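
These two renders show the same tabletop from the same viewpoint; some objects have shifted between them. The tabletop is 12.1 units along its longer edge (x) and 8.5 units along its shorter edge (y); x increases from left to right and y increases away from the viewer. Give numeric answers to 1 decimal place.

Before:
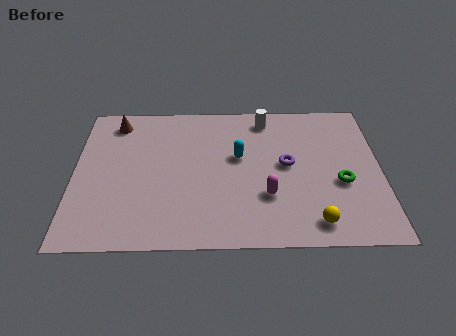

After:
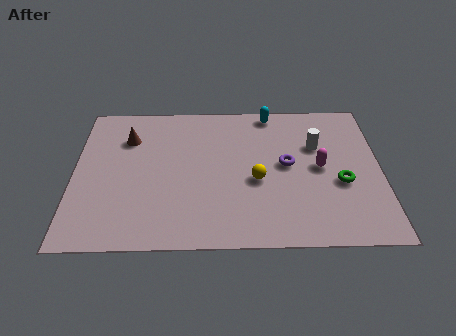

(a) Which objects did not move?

the purple torus and the green torus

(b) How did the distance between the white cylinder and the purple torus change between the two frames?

-1.3

They were about 2.9 units apart before and 1.6 after — 1.3 units closer together.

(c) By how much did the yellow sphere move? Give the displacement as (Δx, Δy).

(-2.2, 2.4)

The yellow sphere was at about (9.4, 1.2) and moved to about (7.2, 3.6).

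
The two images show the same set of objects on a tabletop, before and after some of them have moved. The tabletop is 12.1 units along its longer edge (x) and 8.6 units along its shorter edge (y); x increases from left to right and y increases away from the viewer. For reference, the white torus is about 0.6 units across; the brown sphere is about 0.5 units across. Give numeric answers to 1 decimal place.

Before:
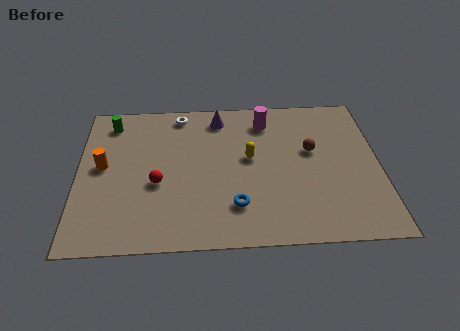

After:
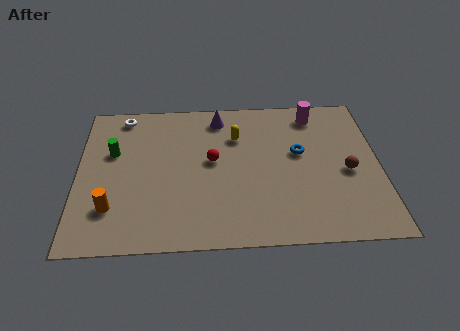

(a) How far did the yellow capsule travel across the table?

1.4

From (6.9, 4.8) to (6.4, 6.1), the yellow capsule covered √(0.5² + 1.3²) ≈ 1.4 units.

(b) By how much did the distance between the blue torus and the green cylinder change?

+0.4

Before: roughly 7.1 units apart; after: 7.5. That's 0.4 units further apart.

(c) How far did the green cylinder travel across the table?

1.8

The green cylinder was near (1.3, 7.2) before and (1.4, 5.4) after, so it travelled √(0.1² + 1.8²) ≈ 1.8 units.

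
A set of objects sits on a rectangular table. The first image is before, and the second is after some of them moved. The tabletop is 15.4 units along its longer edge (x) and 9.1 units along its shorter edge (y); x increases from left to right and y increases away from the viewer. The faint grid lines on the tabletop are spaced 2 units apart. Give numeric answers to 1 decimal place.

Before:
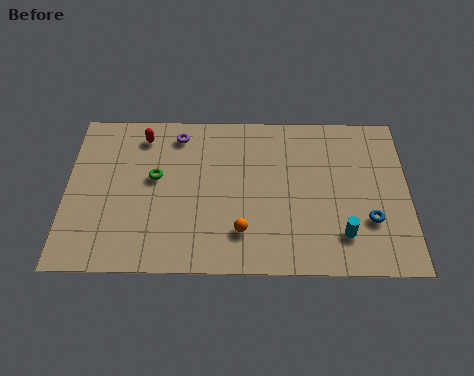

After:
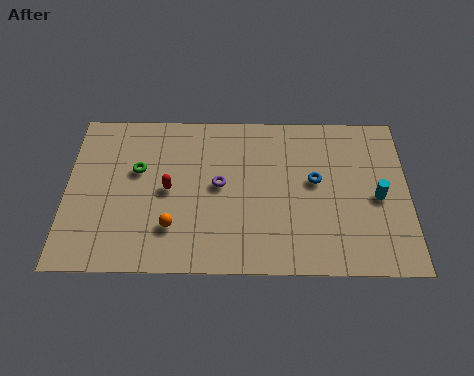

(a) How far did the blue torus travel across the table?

3.3

The blue torus was near (13.6, 2.9) before and (11.2, 5.1) after, so it travelled √(2.4² + 2.2²) ≈ 3.3 units.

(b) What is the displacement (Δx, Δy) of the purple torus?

(1.9, -2.9)

From the two frames, the purple torus sits at roughly (5.0, 7.7) before and (6.9, 4.8) after.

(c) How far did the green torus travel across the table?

0.9

The green torus was near (4.0, 5.2) before and (3.2, 5.6) after, so it travelled √(0.8² + 0.4²) ≈ 0.9 units.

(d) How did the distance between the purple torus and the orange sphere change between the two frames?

-3.0

They were about 6.2 units apart before and 3.2 after — 3.0 units closer together.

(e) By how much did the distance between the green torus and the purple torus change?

+1.1

Before: roughly 2.7 units apart; after: 3.8. That's 1.1 units further apart.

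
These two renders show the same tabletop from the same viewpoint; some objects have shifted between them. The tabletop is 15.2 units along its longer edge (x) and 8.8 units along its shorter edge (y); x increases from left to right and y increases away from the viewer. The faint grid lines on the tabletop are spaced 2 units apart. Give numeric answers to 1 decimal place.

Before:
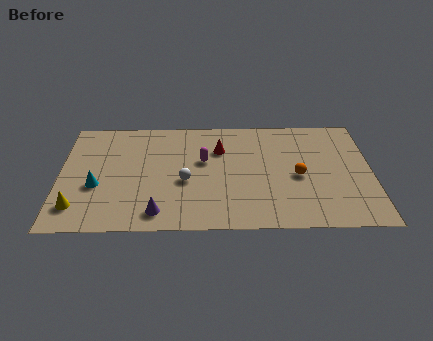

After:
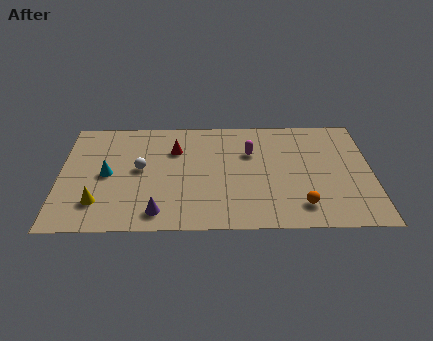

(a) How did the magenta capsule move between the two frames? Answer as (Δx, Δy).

(2.3, 0.6)

From the two frames, the magenta capsule sits at roughly (7.0, 5.3) before and (9.3, 5.9) after.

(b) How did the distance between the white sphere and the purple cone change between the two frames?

+0.8

The distance was about 2.7 in the first image and 3.5 in the second, so they moved 0.8 units further apart.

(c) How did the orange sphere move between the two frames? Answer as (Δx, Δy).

(0.1, -2.3)

From the two frames, the orange sphere sits at roughly (11.6, 4.0) before and (11.7, 1.7) after.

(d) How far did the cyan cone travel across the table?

1.0

The cyan cone moved from about (1.8, 3.4) to (2.3, 4.3), a distance of √(0.5² + 0.9²) ≈ 1.0.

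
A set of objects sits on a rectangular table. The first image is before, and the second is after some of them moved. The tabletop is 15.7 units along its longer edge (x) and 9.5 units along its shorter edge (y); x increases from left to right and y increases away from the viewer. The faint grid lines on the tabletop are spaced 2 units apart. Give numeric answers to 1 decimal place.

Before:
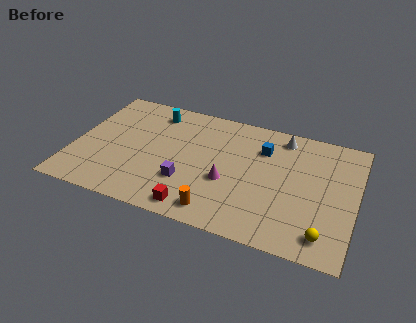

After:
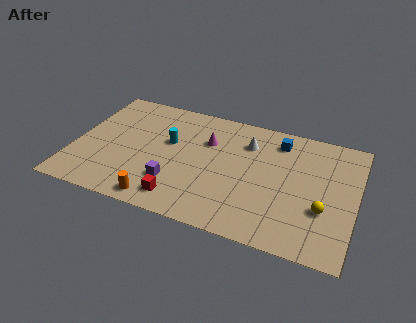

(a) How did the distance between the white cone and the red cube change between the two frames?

-1.8

The distance was about 8.2 in the first image and 6.4 in the second, so they moved 1.8 units closer together.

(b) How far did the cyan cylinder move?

2.5

The cyan cylinder moved from about (4.1, 7.9) to (5.2, 5.7), a distance of √(1.1² + 2.2²) ≈ 2.5.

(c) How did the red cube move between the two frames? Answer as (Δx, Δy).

(-0.9, 0.4)

The red cube was at about (7.2, 1.1) and moved to about (6.3, 1.5).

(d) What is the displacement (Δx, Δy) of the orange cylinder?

(-3.2, -0.3)

The orange cylinder was at about (8.4, 1.3) and moved to about (5.2, 1.0).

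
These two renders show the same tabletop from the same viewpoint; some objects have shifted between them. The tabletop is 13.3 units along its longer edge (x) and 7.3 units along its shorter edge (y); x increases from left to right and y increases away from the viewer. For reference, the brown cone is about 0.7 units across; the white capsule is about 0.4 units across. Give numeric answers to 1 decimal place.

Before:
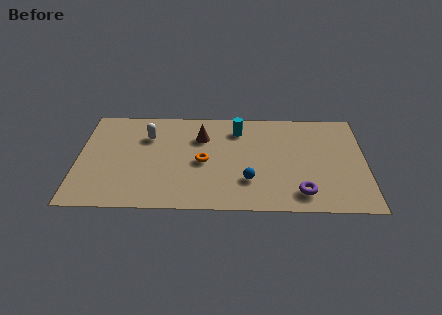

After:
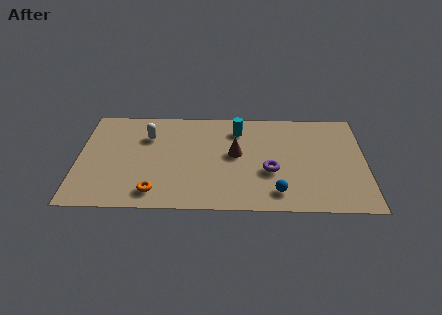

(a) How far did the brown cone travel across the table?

2.0

The brown cone was near (5.7, 5.2) before and (7.3, 4.0) after, so it travelled √(1.6² + 1.2²) ≈ 2.0 units.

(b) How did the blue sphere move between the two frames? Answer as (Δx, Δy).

(1.3, -0.8)

From the two frames, the blue sphere sits at roughly (7.9, 2.1) before and (9.2, 1.3) after.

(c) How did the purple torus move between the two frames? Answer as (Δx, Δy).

(-1.4, 1.5)

From the two frames, the purple torus sits at roughly (10.3, 1.3) before and (8.9, 2.8) after.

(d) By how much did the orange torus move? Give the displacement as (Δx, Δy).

(-2.2, -2.2)

From the two frames, the orange torus sits at roughly (5.8, 3.4) before and (3.6, 1.2) after.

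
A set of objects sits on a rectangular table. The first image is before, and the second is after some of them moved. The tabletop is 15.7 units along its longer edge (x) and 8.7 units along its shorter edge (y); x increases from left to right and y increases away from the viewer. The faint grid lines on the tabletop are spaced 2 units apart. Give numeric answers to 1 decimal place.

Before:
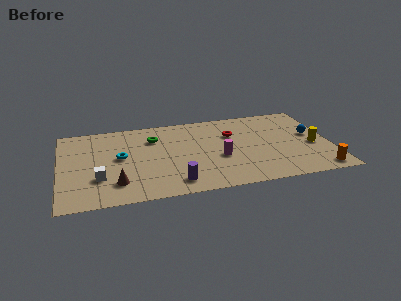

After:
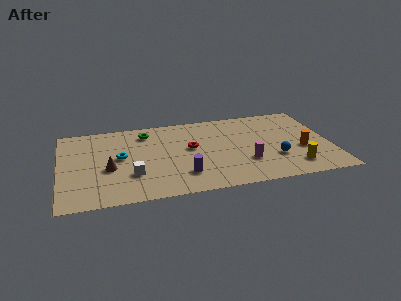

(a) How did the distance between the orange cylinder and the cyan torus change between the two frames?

-1.3

They were about 11.9 units apart before and 10.6 after — 1.3 units closer together.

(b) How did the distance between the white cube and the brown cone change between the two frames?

+0.4

They were about 1.2 units apart before and 1.6 after — 0.4 units further apart.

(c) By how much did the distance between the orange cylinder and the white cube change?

-2.8

They were about 12.7 units apart before and 9.9 after — 2.8 units closer together.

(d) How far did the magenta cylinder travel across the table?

1.7

The magenta cylinder moved from about (9.2, 3.5) to (10.7, 2.7), a distance of √(1.5² + 0.8²) ≈ 1.7.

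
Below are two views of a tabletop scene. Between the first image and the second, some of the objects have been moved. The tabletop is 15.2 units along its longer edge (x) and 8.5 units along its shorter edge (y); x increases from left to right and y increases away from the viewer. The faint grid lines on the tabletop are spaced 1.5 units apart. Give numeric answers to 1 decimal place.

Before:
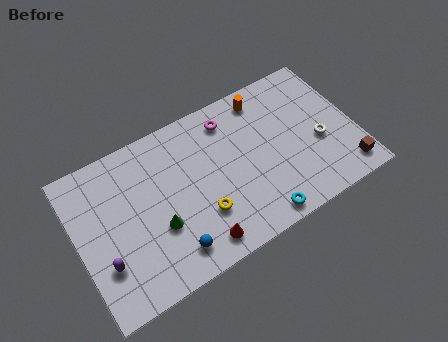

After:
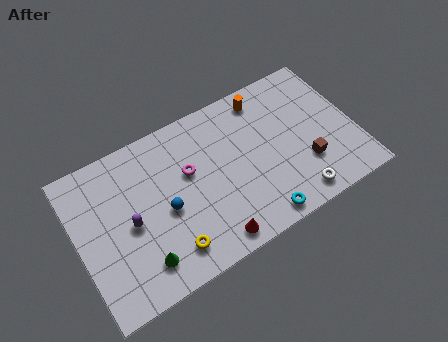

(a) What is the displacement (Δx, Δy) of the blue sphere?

(0.0, 2.3)

The blue sphere was at about (4.7, 1.5) and moved to about (4.7, 3.8).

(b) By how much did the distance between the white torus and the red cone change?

-2.8

The distance was about 7.5 in the first image and 4.7 in the second, so they moved 2.8 units closer together.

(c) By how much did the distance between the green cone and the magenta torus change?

-1.3

Before: roughly 6.0 units apart; after: 4.7. That's 1.3 units closer together.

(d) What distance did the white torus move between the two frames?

2.9

The white torus moved from about (13.2, 3.5) to (11.5, 1.1), a distance of √(1.7² + 2.4²) ≈ 2.9.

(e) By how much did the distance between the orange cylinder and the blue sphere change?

-1.4

Before: roughly 8.3 units apart; after: 6.9. That's 1.4 units closer together.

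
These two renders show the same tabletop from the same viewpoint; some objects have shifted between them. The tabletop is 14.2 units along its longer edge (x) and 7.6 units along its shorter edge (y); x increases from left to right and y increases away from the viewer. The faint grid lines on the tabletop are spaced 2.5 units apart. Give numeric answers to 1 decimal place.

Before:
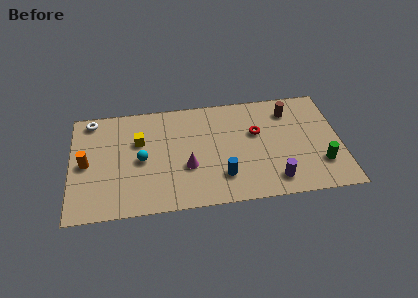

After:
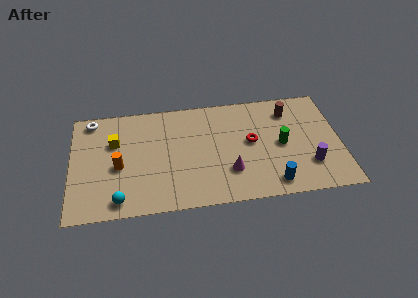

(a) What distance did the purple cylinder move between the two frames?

2.1

The purple cylinder moved from about (10.6, 1.3) to (12.5, 2.1), a distance of √(1.9² + 0.8²) ≈ 2.1.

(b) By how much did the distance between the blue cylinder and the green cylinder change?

-2.5

Before: roughly 5.2 units apart; after: 2.7. That's 2.5 units closer together.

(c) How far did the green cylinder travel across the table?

2.6

The green cylinder moved from about (13.1, 2.1) to (11.1, 3.7), a distance of √(2.0² + 1.6²) ≈ 2.6.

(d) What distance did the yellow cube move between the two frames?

1.3

The yellow cube moved from about (3.6, 4.9) to (2.3, 5.0), a distance of √(1.3² + 0.1²) ≈ 1.3.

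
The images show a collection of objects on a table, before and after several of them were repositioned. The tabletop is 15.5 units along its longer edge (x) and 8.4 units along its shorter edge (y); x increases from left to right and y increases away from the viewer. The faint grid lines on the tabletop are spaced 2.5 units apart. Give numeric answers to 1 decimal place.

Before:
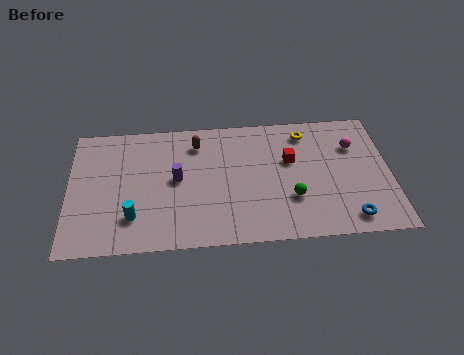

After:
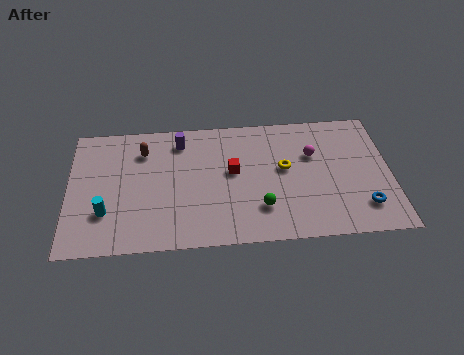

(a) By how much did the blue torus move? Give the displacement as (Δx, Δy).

(0.7, 0.7)

The blue torus started near (13.4, 1.2) and ended near (14.1, 1.9).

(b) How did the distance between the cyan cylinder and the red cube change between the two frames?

-1.7

Before: roughly 8.2 units apart; after: 6.5. That's 1.7 units closer together.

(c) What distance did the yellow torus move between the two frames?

2.5

The yellow torus moved from about (11.5, 7.0) to (10.4, 4.7), a distance of √(1.1² + 2.3²) ≈ 2.5.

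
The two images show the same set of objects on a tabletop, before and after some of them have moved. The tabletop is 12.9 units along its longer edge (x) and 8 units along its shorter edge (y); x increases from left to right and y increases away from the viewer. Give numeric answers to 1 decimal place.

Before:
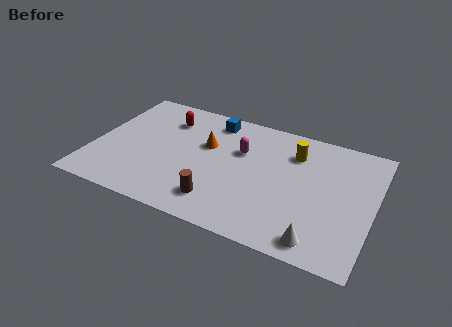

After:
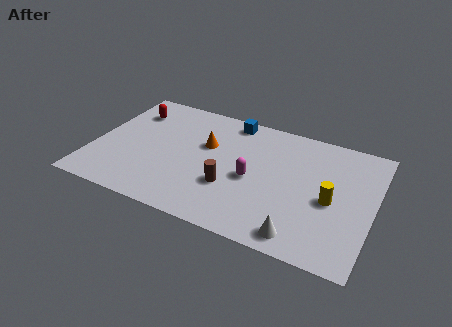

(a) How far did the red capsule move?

1.7

From (3.1, 6.1) to (1.4, 6.1), the red capsule covered √(1.7² + 0.0²) ≈ 1.7 units.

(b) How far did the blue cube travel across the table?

0.9

The blue cube moved from about (5.2, 6.8) to (6.0, 7.1), a distance of √(0.8² + 0.3²) ≈ 0.9.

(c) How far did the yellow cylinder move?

3.1

The yellow cylinder was near (9.1, 6.0) before and (11.0, 3.6) after, so it travelled √(1.9² + 2.4²) ≈ 3.1 units.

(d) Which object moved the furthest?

the yellow cylinder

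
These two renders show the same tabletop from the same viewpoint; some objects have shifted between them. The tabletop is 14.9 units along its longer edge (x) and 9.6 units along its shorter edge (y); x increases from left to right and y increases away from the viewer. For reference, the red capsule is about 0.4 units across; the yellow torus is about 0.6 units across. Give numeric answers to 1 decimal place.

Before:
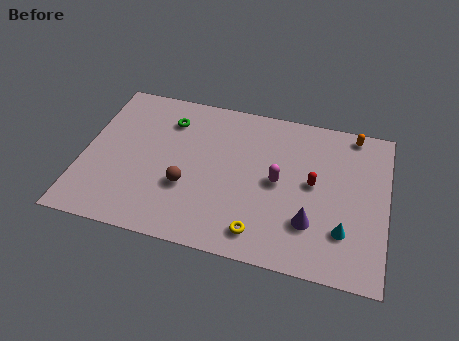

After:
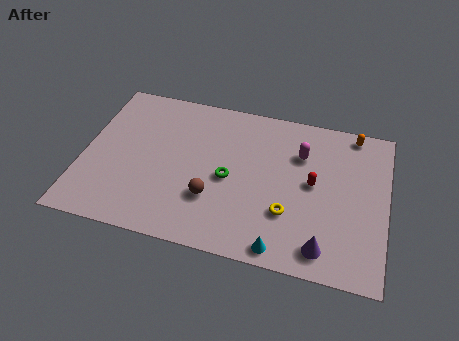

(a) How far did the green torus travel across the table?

4.4

From (4.0, 7.4) to (7.2, 4.4), the green torus covered √(3.2² + 3.0²) ≈ 4.4 units.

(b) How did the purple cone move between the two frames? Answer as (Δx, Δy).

(0.7, -1.3)

The purple cone was at about (11.3, 2.7) and moved to about (12.0, 1.4).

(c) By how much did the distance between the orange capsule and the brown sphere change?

-0.8

They were about 9.5 units apart before and 8.7 after — 0.8 units closer together.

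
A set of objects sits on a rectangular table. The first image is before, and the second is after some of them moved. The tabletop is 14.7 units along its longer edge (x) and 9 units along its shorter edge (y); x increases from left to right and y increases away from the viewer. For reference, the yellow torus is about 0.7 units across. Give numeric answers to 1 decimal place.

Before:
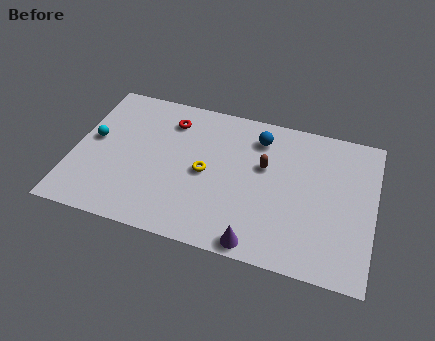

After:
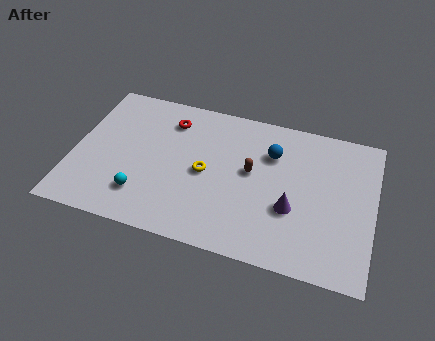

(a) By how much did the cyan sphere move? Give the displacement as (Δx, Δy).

(2.7, -2.8)

The cyan sphere was at about (0.9, 4.9) and moved to about (3.6, 2.1).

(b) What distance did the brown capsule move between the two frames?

0.8

The brown capsule moved from about (9.3, 5.5) to (8.7, 5.0), a distance of √(0.6² + 0.5²) ≈ 0.8.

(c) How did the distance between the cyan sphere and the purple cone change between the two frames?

-2.0

Before: roughly 9.3 units apart; after: 7.3. That's 2.0 units closer together.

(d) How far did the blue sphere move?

1.1

The blue sphere was near (8.9, 7.2) before and (9.6, 6.4) after, so it travelled √(0.7² + 0.8²) ≈ 1.1 units.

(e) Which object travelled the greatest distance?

the cyan sphere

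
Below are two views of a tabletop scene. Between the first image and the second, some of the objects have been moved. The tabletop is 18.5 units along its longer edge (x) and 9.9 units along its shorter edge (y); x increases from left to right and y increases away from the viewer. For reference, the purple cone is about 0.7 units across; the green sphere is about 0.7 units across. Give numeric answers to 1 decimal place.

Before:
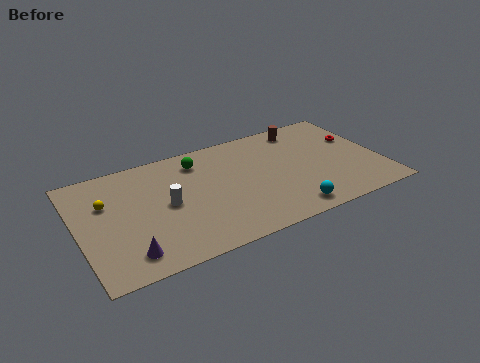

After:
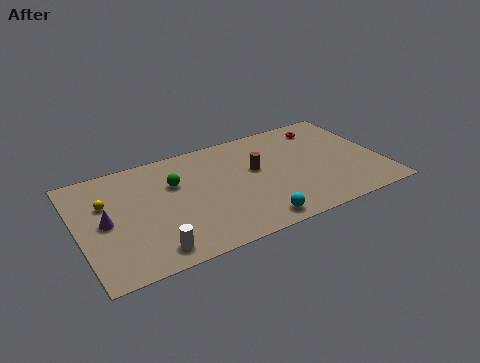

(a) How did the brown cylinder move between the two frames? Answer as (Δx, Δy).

(-3.4, -2.7)

From the two frames, the brown cylinder sits at roughly (14.3, 8.5) before and (10.9, 5.8) after.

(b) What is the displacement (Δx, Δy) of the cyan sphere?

(-2.1, -0.1)

From the two frames, the cyan sphere sits at roughly (12.3, 1.3) before and (10.2, 1.2) after.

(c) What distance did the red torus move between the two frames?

2.6

The red torus moved from about (17.4, 6.3) to (15.6, 8.2), a distance of √(1.8² + 1.9²) ≈ 2.6.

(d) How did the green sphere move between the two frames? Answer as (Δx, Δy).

(-1.6, -1.4)

From the two frames, the green sphere sits at roughly (7.6, 8.0) before and (6.0, 6.6) after.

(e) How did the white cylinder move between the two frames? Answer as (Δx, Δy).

(-1.3, -3.5)

The white cylinder was at about (5.3, 4.9) and moved to about (4.0, 1.4).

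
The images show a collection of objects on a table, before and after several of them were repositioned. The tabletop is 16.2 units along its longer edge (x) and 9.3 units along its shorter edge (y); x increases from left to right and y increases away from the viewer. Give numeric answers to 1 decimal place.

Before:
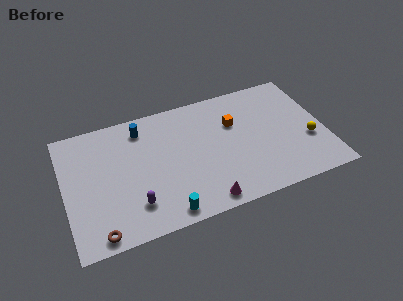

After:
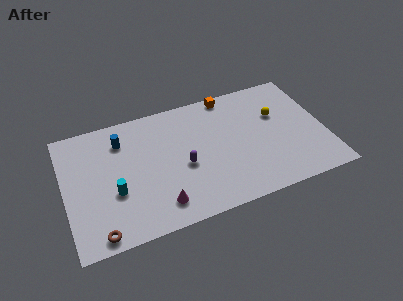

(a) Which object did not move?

the brown torus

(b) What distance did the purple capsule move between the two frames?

3.7

The purple capsule moved from about (4.1, 2.2) to (7.3, 4.0), a distance of √(3.2² + 1.8²) ≈ 3.7.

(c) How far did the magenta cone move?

2.8

From (8.3, 1.0) to (5.6, 1.7), the magenta cone covered √(2.7² + 0.7²) ≈ 2.8 units.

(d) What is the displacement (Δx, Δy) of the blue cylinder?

(-1.3, -0.5)

The blue cylinder started near (5.0, 7.7) and ended near (3.7, 7.2).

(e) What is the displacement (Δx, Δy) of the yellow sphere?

(-1.7, 2.6)

From the two frames, the yellow sphere sits at roughly (15.1, 3.4) before and (13.4, 6.0) after.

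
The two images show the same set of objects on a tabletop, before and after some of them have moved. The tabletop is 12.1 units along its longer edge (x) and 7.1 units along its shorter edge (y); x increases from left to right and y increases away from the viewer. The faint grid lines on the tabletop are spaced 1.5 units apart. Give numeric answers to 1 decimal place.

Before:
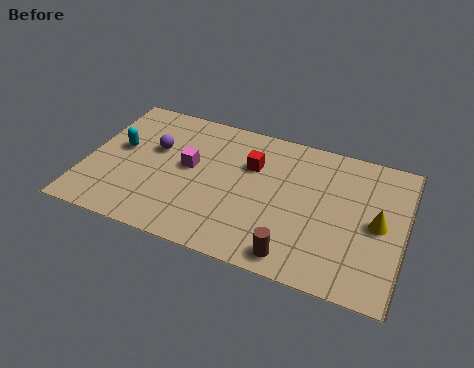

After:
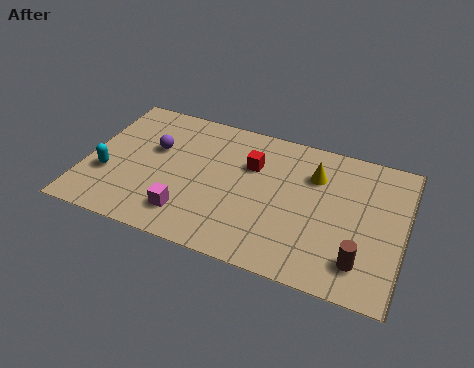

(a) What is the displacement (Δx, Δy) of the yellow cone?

(-2.5, 1.6)

From the two frames, the yellow cone sits at roughly (11.1, 3.5) before and (8.6, 5.1) after.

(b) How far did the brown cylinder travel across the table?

2.5

From (8.2, 0.9) to (10.6, 1.5), the brown cylinder covered √(2.4² + 0.6²) ≈ 2.5 units.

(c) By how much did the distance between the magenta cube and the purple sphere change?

+1.8

They were about 1.5 units apart before and 3.3 after — 1.8 units further apart.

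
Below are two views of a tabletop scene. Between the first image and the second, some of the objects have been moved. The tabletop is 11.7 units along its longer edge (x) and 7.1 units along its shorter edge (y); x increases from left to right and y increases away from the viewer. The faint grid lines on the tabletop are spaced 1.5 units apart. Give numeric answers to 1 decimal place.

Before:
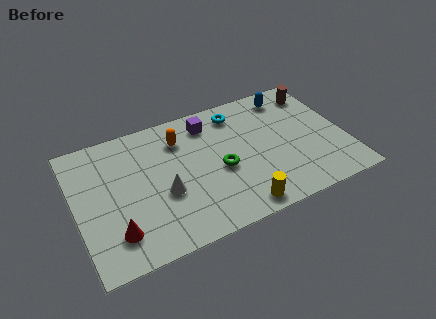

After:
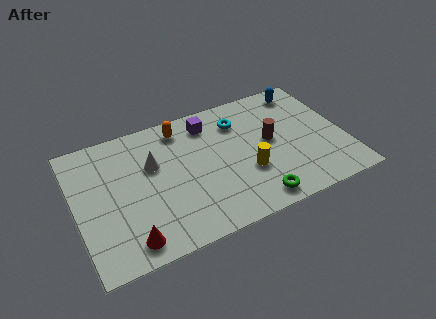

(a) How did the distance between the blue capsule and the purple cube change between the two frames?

+0.7

Before: roughly 3.6 units apart; after: 4.3. That's 0.7 units further apart.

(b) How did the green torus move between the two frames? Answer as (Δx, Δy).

(1.2, -2.2)

The green torus started near (6.2, 3.1) and ended near (7.4, 0.9).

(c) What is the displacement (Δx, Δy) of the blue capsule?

(0.7, 0.1)

The blue capsule started near (9.6, 6.0) and ended near (10.3, 6.1).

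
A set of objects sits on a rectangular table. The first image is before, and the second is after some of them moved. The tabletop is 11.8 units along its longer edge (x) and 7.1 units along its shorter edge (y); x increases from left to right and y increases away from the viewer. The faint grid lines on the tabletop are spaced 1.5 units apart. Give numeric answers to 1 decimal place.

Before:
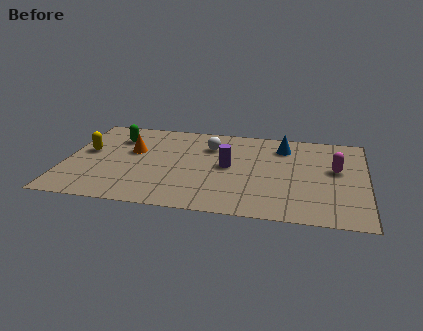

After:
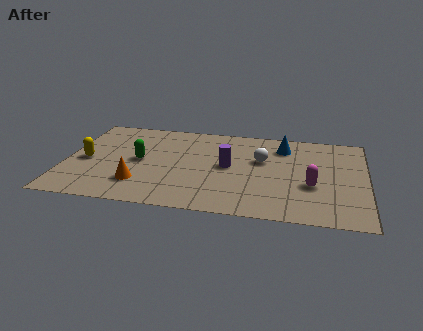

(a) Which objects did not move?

the purple cylinder and the blue cone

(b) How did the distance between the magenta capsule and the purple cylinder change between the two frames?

-0.8

They were about 4.2 units apart before and 3.4 after — 0.8 units closer together.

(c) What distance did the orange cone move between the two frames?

2.5

The orange cone was near (2.6, 4.3) before and (3.0, 1.8) after, so it travelled √(0.4² + 2.5²) ≈ 2.5 units.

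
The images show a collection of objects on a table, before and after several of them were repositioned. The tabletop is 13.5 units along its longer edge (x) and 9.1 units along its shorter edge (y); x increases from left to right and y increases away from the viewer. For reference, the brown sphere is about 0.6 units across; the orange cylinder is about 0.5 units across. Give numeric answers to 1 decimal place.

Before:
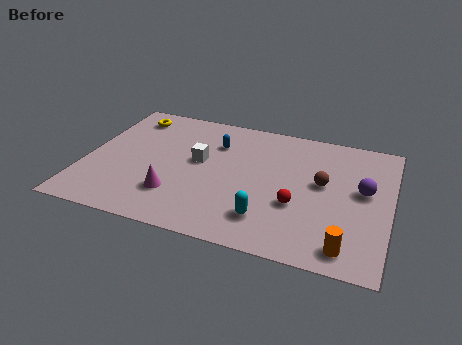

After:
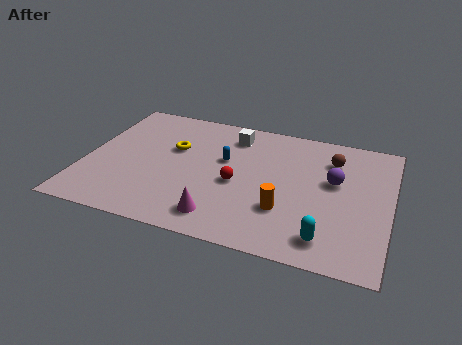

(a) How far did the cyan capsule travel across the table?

2.6

From (8.3, 2.0) to (10.9, 1.5), the cyan capsule covered √(2.6² + 0.5²) ≈ 2.6 units.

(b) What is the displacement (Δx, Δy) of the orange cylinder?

(-2.8, 1.6)

From the two frames, the orange cylinder sits at roughly (11.8, 1.2) before and (9.0, 2.8) after.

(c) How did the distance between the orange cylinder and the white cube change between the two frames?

-2.5

The distance was about 7.8 in the first image and 5.3 in the second, so they moved 2.5 units closer together.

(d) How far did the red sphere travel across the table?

2.8

The red sphere moved from about (9.5, 3.3) to (6.8, 4.0), a distance of √(2.7² + 0.7²) ≈ 2.8.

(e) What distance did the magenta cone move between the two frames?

2.3

The magenta cone moved from about (4.2, 2.4) to (6.3, 1.5), a distance of √(2.1² + 0.9²) ≈ 2.3.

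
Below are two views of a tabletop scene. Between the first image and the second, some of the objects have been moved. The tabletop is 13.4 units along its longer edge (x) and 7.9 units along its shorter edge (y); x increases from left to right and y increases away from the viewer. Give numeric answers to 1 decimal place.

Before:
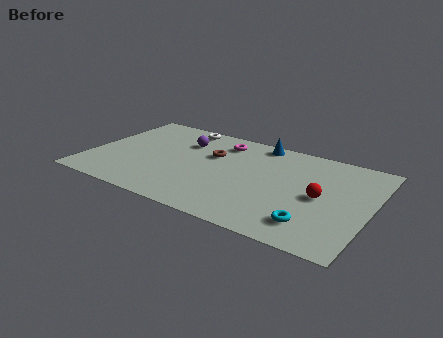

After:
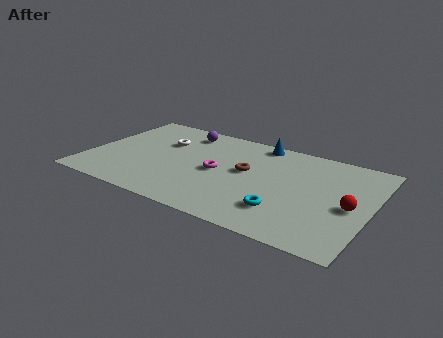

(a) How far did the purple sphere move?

0.9

The purple sphere moved from about (4.2, 5.7) to (4.1, 6.6), a distance of √(0.1² + 0.9²) ≈ 0.9.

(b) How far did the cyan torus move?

1.5

The cyan torus was near (11.0, 1.6) before and (9.6, 2.0) after, so it travelled √(1.4² + 0.4²) ≈ 1.5 units.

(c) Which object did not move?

the blue cone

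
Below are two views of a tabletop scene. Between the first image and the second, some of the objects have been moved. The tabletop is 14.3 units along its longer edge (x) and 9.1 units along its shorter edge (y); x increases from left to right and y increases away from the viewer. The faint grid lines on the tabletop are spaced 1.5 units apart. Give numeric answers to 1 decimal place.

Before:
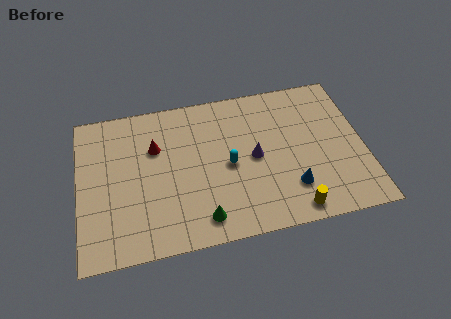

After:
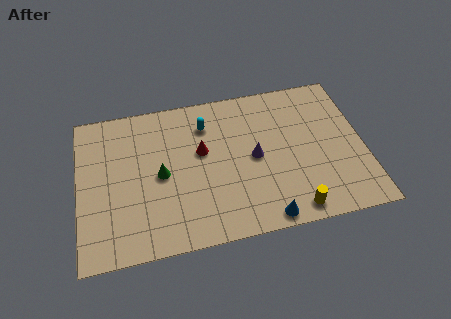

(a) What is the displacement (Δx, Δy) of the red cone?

(2.3, -0.7)

The red cone started near (3.9, 6.1) and ended near (6.2, 5.4).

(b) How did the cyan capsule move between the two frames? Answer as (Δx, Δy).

(-1.0, 2.7)

The cyan capsule was at about (7.5, 4.3) and moved to about (6.5, 7.0).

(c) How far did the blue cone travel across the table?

2.1

From (10.5, 2.3) to (9.1, 0.8), the blue cone covered √(1.4² + 1.5²) ≈ 2.1 units.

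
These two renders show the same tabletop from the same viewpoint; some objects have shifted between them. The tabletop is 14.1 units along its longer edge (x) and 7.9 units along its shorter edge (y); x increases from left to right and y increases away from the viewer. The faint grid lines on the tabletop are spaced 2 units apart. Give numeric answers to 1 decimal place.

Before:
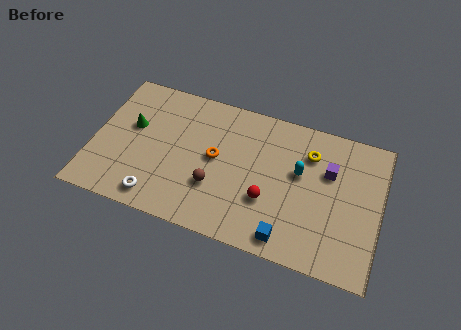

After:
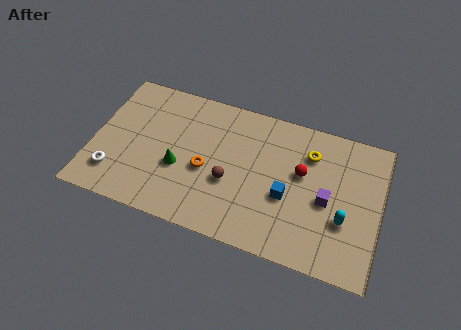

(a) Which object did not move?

the yellow torus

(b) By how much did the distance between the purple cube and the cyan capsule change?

-0.3

Before: roughly 1.5 units apart; after: 1.2. That's 0.3 units closer together.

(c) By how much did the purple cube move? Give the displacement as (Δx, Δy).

(0.0, -1.6)

From the two frames, the purple cube sits at roughly (11.5, 5.2) before and (11.5, 3.6) after.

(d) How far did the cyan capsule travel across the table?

3.0

The cyan capsule moved from about (10.1, 4.7) to (12.4, 2.8), a distance of √(2.3² + 1.9²) ≈ 3.0.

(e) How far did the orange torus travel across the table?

0.9

The orange torus moved from about (6.0, 4.2) to (5.6, 3.4), a distance of √(0.4² + 0.8²) ≈ 0.9.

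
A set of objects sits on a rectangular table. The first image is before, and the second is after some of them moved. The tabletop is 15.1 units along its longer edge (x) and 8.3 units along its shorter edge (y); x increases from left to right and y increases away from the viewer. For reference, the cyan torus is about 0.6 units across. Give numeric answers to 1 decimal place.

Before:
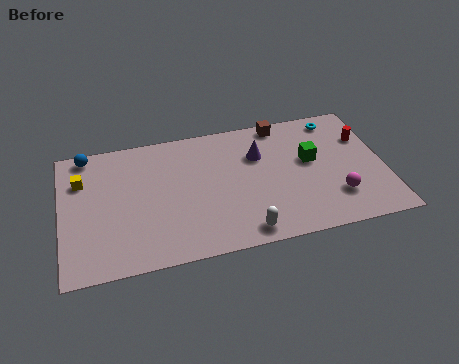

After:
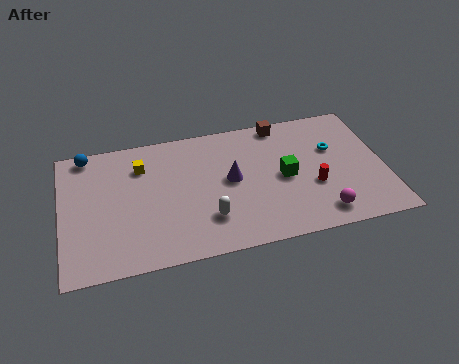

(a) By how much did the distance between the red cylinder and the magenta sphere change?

-2.0

The distance was about 3.8 in the first image and 1.8 in the second, so they moved 2.0 units closer together.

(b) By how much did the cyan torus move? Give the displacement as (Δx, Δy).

(-0.3, -1.9)

The cyan torus was at about (13.1, 7.2) and moved to about (12.8, 5.3).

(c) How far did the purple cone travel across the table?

1.9

From (9.3, 5.7) to (7.9, 4.4), the purple cone covered √(1.4² + 1.3²) ≈ 1.9 units.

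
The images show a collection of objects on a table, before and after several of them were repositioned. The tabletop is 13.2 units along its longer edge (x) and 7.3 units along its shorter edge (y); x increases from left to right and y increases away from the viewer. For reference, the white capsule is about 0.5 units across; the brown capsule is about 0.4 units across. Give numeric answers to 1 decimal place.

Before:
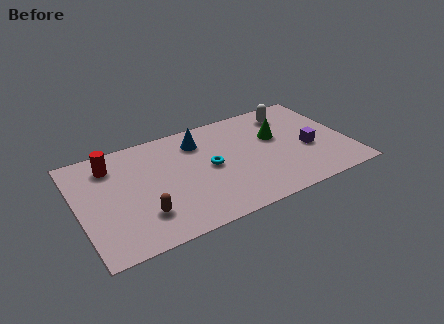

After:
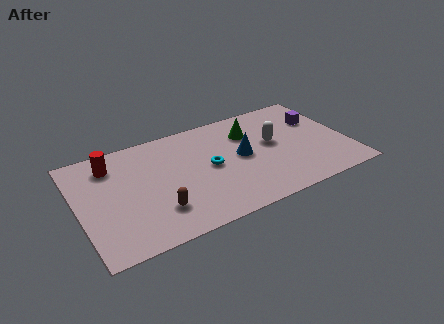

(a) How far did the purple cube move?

2.1

The purple cube moved from about (11.2, 3.0) to (12.0, 4.9), a distance of √(0.8² + 1.9²) ≈ 2.1.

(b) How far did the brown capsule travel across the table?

0.7

The brown capsule was near (2.9, 1.9) before and (3.6, 1.9) after, so it travelled √(0.7² + 0.0²) ≈ 0.7 units.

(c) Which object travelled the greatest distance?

the blue cone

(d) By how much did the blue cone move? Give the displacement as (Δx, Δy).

(1.9, -1.9)

From the two frames, the blue cone sits at roughly (6.1, 5.7) before and (8.0, 3.8) after.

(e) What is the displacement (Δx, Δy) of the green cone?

(-1.2, 0.8)

The green cone was at about (9.8, 4.5) and moved to about (8.6, 5.3).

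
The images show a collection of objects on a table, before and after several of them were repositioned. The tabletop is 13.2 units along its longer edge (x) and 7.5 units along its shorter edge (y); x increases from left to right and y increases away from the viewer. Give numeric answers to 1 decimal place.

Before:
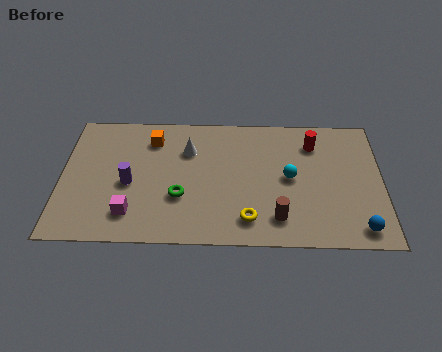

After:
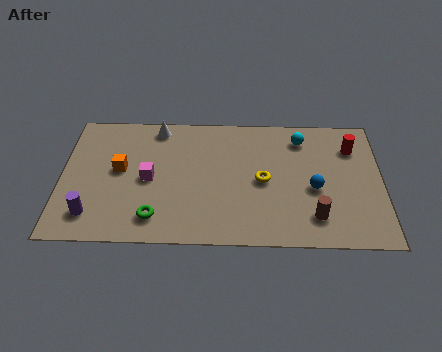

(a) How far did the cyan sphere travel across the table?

2.4

The cyan sphere moved from about (9.4, 3.8) to (9.9, 6.1), a distance of √(0.5² + 2.3²) ≈ 2.4.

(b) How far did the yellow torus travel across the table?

2.3

From (7.7, 1.4) to (8.3, 3.6), the yellow torus covered √(0.6² + 2.2²) ≈ 2.3 units.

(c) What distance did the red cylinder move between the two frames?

1.6

The red cylinder moved from about (10.4, 5.8) to (12.0, 5.6), a distance of √(1.6² + 0.2²) ≈ 1.6.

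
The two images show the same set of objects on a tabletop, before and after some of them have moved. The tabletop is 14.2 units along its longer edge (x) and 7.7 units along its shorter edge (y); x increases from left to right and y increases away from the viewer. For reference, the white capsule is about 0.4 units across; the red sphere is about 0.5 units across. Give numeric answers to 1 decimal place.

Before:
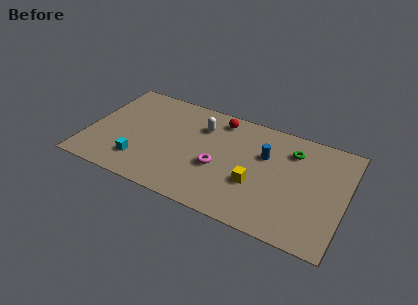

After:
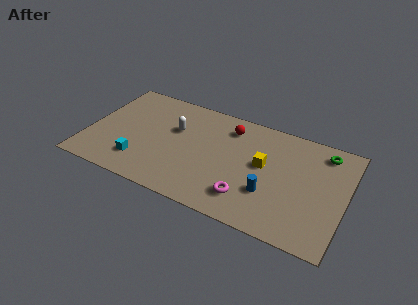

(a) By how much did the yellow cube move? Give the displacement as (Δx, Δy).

(0.3, 1.5)

The yellow cube was at about (9.4, 2.8) and moved to about (9.7, 4.3).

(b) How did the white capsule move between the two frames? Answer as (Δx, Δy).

(-1.4, -0.8)

From the two frames, the white capsule sits at roughly (6.1, 5.7) before and (4.7, 4.9) after.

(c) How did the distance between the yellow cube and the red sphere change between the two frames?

-1.7

They were about 4.5 units apart before and 2.8 after — 1.7 units closer together.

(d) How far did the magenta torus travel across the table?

2.3

The magenta torus was near (7.3, 3.1) before and (9.1, 1.7) after, so it travelled √(1.8² + 1.4²) ≈ 2.3 units.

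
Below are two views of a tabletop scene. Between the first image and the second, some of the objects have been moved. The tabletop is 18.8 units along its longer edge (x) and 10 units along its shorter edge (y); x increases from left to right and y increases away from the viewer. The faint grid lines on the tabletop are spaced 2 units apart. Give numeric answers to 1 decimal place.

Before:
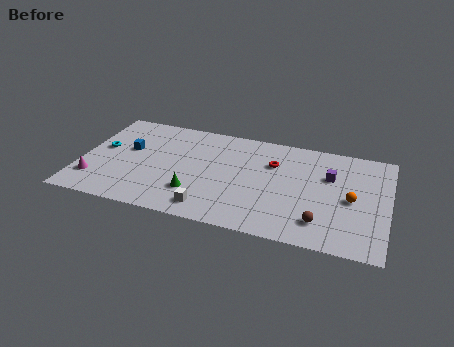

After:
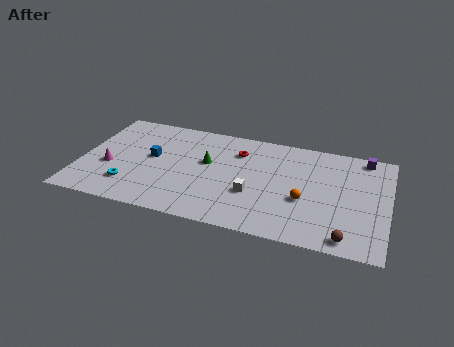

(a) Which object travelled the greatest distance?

the cyan torus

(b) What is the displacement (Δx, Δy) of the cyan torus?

(2.0, -3.2)

The cyan torus was at about (1.2, 5.6) and moved to about (3.2, 2.4).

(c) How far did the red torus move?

2.3

The red torus moved from about (11.7, 6.9) to (9.5, 7.5), a distance of √(2.2² + 0.6²) ≈ 2.3.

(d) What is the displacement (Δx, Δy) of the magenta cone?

(0.8, 1.5)

The magenta cone was at about (1.0, 2.4) and moved to about (1.8, 3.9).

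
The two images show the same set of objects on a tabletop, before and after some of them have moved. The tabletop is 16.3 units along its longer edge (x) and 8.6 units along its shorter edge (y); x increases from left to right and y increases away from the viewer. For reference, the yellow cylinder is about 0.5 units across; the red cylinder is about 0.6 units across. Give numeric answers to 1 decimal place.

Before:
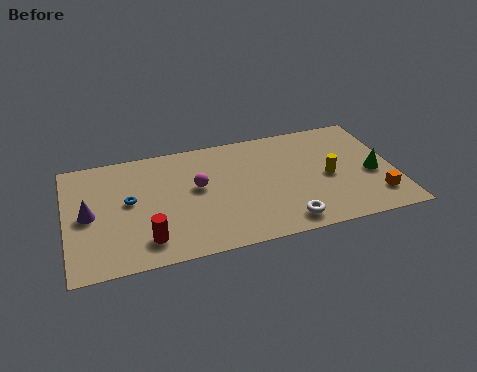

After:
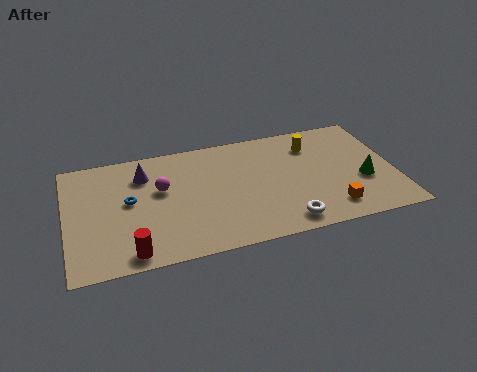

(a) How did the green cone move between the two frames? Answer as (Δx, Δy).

(-0.5, -0.4)

From the two frames, the green cone sits at roughly (15.2, 3.7) before and (14.7, 3.3) after.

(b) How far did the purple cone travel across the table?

3.6

From (1.1, 4.2) to (3.9, 6.5), the purple cone covered √(2.8² + 2.3²) ≈ 3.6 units.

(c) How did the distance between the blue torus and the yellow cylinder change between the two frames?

-0.4

The distance was about 9.9 in the first image and 9.5 in the second, so they moved 0.4 units closer together.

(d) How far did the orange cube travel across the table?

2.3

The orange cube moved from about (15.2, 1.9) to (12.9, 1.6), a distance of √(2.3² + 0.3²) ≈ 2.3.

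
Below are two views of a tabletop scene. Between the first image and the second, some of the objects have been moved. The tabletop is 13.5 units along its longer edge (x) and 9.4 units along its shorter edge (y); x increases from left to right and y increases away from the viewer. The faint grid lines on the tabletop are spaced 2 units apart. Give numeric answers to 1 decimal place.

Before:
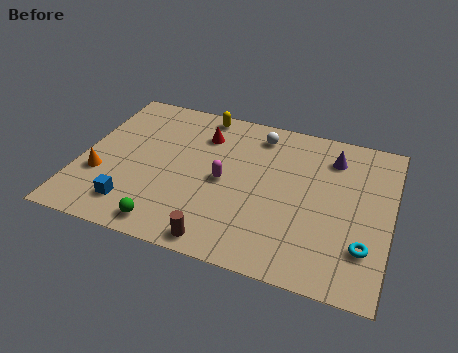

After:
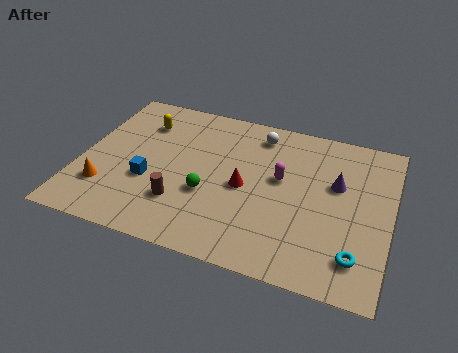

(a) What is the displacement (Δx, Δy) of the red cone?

(2.1, -2.7)

The red cone started near (5.1, 7.1) and ended near (7.2, 4.4).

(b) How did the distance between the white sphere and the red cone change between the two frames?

+1.0

The distance was about 2.5 in the first image and 3.5 in the second, so they moved 1.0 units further apart.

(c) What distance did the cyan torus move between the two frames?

0.7

From (12.5, 2.5) to (12.2, 1.9), the cyan torus covered √(0.3² + 0.6²) ≈ 0.7 units.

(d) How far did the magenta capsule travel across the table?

2.6

The magenta capsule was near (6.3, 4.5) before and (8.7, 5.4) after, so it travelled √(2.4² + 0.9²) ≈ 2.6 units.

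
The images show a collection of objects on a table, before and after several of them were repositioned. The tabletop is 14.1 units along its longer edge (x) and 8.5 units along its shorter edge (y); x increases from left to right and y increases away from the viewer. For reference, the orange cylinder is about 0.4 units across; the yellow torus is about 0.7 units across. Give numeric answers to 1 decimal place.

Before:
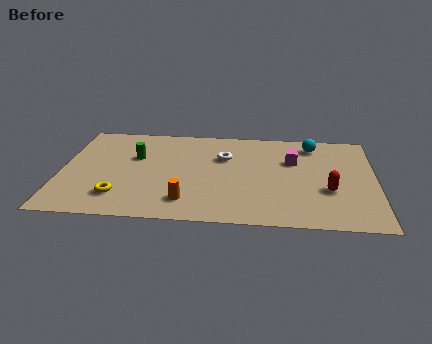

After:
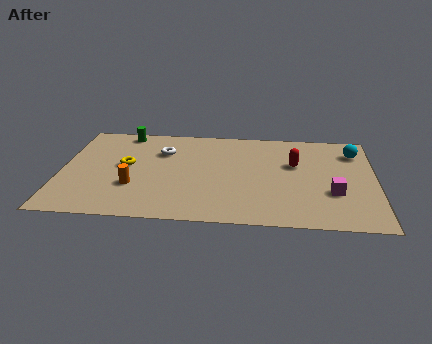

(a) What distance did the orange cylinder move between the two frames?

2.6

The orange cylinder was near (5.7, 1.7) before and (3.3, 2.8) after, so it travelled √(2.4² + 1.1²) ≈ 2.6 units.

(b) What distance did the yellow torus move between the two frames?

2.7

The yellow torus moved from about (2.7, 1.9) to (2.9, 4.6), a distance of √(0.2² + 2.7²) ≈ 2.7.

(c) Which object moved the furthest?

the magenta cube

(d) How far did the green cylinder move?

2.3

The green cylinder moved from about (3.3, 5.4) to (2.7, 7.6), a distance of √(0.6² + 2.2²) ≈ 2.3.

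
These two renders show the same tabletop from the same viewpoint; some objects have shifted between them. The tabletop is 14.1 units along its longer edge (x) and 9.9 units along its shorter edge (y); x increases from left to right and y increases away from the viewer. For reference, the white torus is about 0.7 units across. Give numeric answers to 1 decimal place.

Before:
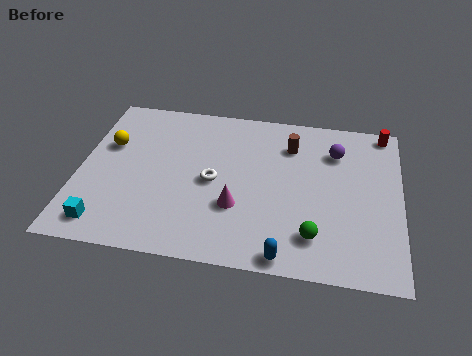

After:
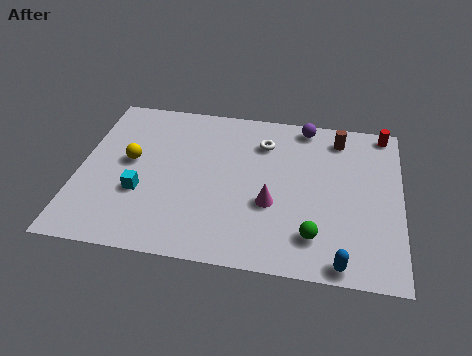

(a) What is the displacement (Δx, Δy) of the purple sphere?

(-1.4, 1.5)

The purple sphere was at about (11.2, 7.4) and moved to about (9.8, 8.9).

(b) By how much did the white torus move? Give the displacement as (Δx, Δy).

(2.1, 2.8)

The white torus started near (5.9, 4.7) and ended near (8.0, 7.5).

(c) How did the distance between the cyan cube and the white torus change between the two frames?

+1.0

They were about 5.6 units apart before and 6.6 after — 1.0 units further apart.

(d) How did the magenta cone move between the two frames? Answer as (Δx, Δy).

(1.5, 0.4)

From the two frames, the magenta cone sits at roughly (7.0, 3.3) before and (8.5, 3.7) after.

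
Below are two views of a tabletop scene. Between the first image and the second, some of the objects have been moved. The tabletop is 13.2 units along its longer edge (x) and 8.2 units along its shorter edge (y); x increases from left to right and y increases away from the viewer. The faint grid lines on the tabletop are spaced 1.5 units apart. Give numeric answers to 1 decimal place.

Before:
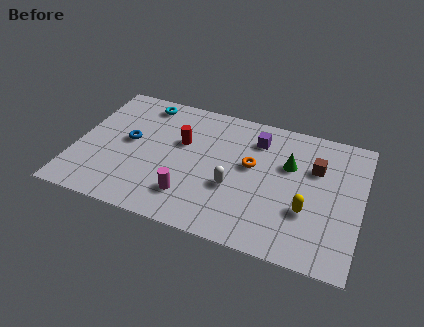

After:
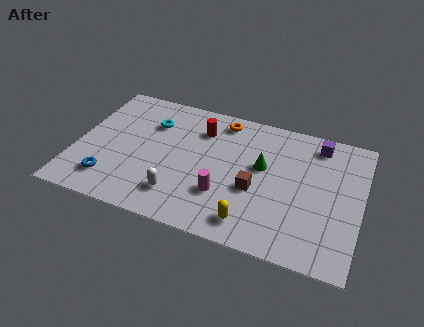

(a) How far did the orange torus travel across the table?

2.9

The orange torus was near (8.1, 4.7) before and (6.5, 7.1) after, so it travelled √(1.6² + 2.4²) ≈ 2.9 units.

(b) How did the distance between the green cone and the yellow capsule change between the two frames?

+0.8

The distance was about 2.7 in the first image and 3.5 in the second, so they moved 0.8 units further apart.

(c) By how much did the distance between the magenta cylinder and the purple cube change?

+0.8

The distance was about 5.2 in the first image and 6.0 in the second, so they moved 0.8 units further apart.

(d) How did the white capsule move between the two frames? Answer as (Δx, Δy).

(-2.4, -1.3)

The white capsule started near (7.4, 3.1) and ended near (5.0, 1.8).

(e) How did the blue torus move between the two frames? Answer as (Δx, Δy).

(-0.6, -2.7)

The blue torus was at about (2.4, 4.4) and moved to about (1.8, 1.7).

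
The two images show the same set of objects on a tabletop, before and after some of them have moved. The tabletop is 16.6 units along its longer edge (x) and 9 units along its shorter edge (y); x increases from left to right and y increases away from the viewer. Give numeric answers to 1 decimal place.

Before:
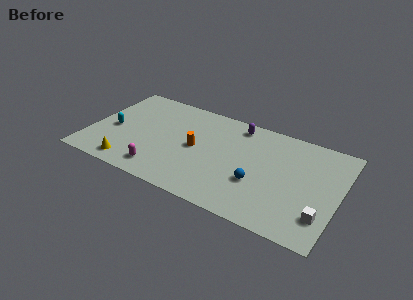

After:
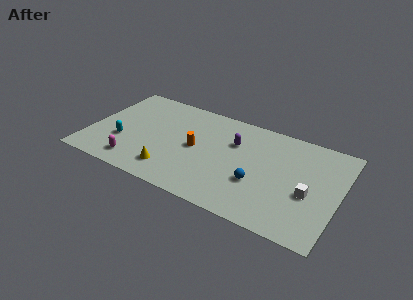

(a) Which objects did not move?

the orange cylinder and the blue sphere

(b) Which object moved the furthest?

the yellow cone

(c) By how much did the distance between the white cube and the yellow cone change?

-3.5

Before: roughly 12.6 units apart; after: 9.1. That's 3.5 units closer together.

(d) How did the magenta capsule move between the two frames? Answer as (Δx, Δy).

(-1.7, 0.0)

From the two frames, the magenta capsule sits at roughly (5.1, 1.5) before and (3.4, 1.5) after.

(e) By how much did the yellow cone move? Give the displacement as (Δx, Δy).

(2.7, 0.6)

From the two frames, the yellow cone sits at roughly (3.1, 1.2) before and (5.8, 1.8) after.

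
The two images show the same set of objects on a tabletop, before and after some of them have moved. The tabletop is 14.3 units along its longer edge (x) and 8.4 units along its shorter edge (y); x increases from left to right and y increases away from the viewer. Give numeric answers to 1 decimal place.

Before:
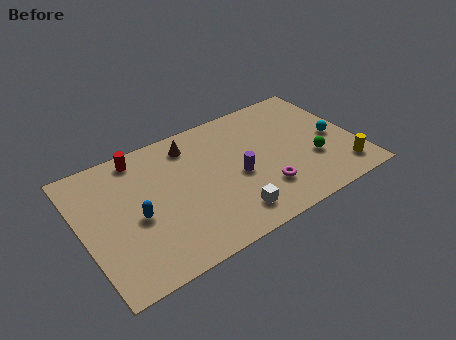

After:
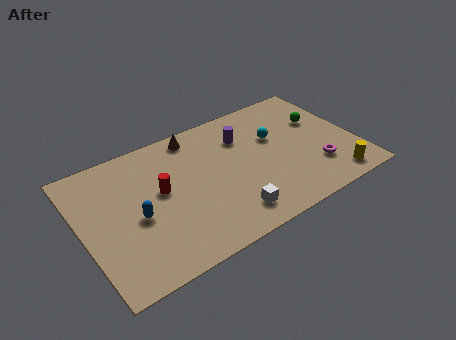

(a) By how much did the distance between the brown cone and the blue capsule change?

+0.6

They were about 4.6 units apart before and 5.2 after — 0.6 units further apart.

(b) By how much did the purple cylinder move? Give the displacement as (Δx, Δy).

(0.7, 2.4)

The purple cylinder started near (8.0, 3.7) and ended near (8.7, 6.1).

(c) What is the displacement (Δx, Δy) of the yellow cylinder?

(-0.5, -0.4)

The yellow cylinder was at about (13.2, 1.5) and moved to about (12.7, 1.1).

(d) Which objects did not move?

the white cube and the blue capsule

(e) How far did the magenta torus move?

2.9

The magenta torus was near (9.1, 2.2) before and (12.0, 2.3) after, so it travelled √(2.9² + 0.1²) ≈ 2.9 units.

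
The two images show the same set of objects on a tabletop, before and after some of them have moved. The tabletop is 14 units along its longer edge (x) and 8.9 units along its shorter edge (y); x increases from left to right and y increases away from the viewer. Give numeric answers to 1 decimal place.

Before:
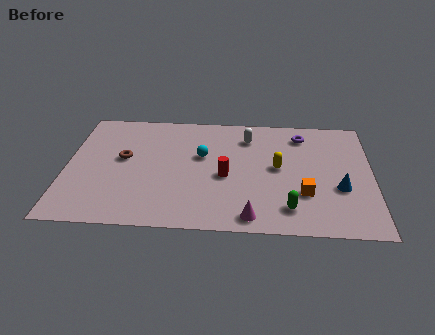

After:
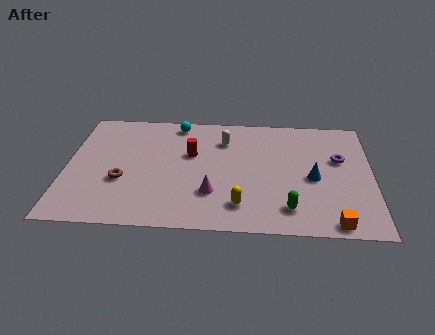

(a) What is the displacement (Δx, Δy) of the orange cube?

(1.3, -2.0)

The orange cube started near (10.9, 2.8) and ended near (12.2, 0.8).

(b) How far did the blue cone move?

1.4

The blue cone was near (12.5, 3.3) before and (11.3, 4.0) after, so it travelled √(1.2² + 0.7²) ≈ 1.4 units.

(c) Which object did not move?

the green capsule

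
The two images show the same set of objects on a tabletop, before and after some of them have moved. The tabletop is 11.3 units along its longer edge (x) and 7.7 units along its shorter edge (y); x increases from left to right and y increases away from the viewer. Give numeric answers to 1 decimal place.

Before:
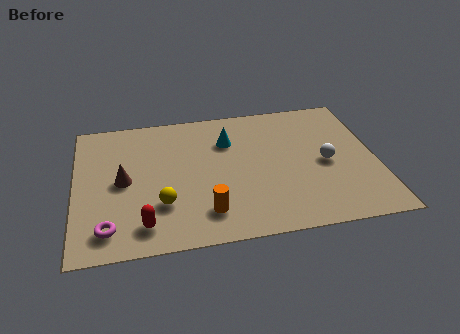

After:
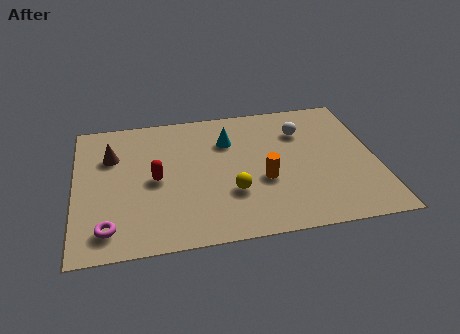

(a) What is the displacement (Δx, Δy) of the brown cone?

(-0.4, 1.5)

From the two frames, the brown cone sits at roughly (1.8, 3.8) before and (1.4, 5.3) after.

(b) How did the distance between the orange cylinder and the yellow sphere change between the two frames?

-0.4

They were about 1.7 units apart before and 1.3 after — 0.4 units closer together.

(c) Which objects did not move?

the magenta torus and the cyan cone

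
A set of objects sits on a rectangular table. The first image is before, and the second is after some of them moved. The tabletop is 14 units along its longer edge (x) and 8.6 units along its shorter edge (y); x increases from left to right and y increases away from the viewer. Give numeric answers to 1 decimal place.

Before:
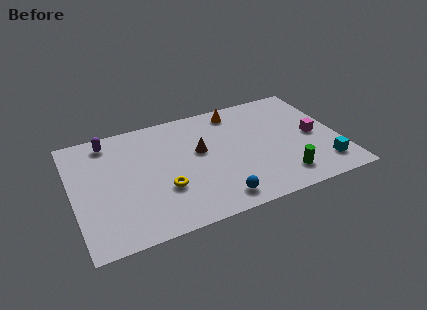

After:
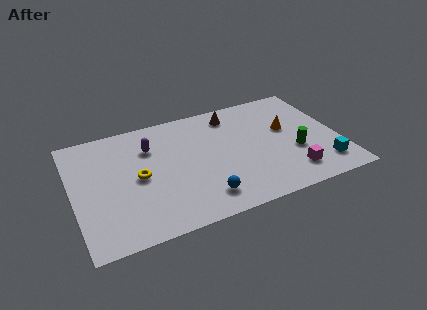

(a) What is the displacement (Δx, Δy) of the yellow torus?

(-1.2, 1.3)

The yellow torus was at about (4.6, 2.9) and moved to about (3.4, 4.2).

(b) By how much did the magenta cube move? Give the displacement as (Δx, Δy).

(-1.5, -2.4)

From the two frames, the magenta cube sits at roughly (12.7, 4.1) before and (11.2, 1.7) after.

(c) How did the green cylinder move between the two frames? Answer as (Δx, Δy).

(0.9, 1.6)

The green cylinder was at about (10.7, 1.6) and moved to about (11.6, 3.2).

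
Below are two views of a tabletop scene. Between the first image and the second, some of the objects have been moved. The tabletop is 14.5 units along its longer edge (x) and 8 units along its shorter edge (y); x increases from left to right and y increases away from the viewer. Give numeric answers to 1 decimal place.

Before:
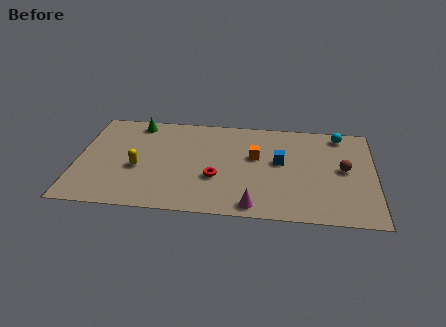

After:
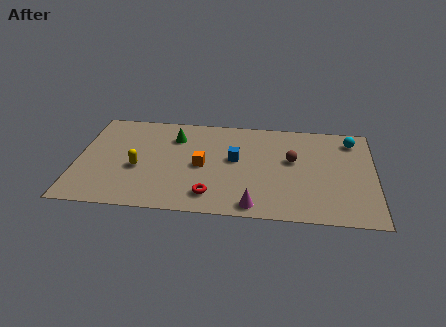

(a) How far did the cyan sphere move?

0.7

The cyan sphere was near (12.8, 7.0) before and (13.4, 6.6) after, so it travelled √(0.6² + 0.4²) ≈ 0.7 units.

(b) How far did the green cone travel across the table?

2.1

The green cone was near (2.8, 7.0) before and (4.7, 6.0) after, so it travelled √(1.9² + 1.0²) ≈ 2.1 units.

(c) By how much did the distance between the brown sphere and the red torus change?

-1.3

They were about 6.3 units apart before and 5.0 after — 1.3 units closer together.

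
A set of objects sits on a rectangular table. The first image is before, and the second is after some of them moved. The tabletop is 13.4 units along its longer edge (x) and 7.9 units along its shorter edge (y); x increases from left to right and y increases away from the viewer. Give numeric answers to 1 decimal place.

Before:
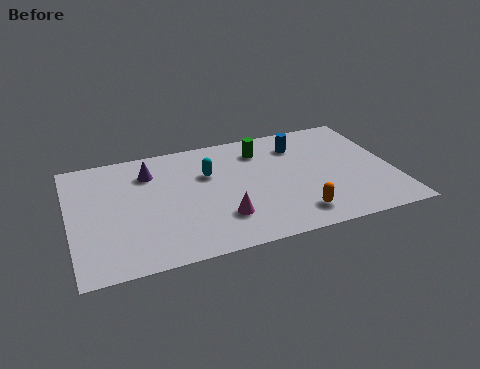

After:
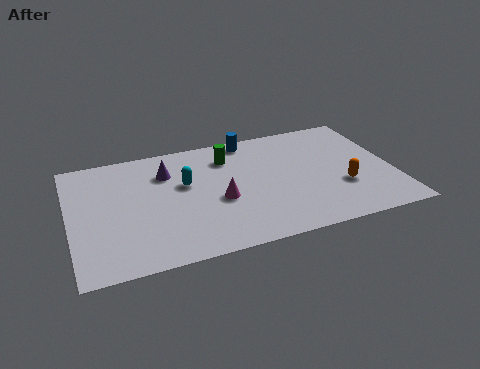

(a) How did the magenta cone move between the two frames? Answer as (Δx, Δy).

(0.0, 1.2)

The magenta cone started near (6.1, 2.1) and ended near (6.1, 3.3).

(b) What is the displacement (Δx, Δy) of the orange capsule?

(2.1, 1.3)

The orange capsule started near (9.1, 1.4) and ended near (11.2, 2.7).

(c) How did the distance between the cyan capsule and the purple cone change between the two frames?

-1.3

The distance was about 2.5 in the first image and 1.2 in the second, so they moved 1.3 units closer together.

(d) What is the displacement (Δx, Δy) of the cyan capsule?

(-1.0, -0.4)

From the two frames, the cyan capsule sits at roughly (5.8, 5.2) before and (4.8, 4.8) after.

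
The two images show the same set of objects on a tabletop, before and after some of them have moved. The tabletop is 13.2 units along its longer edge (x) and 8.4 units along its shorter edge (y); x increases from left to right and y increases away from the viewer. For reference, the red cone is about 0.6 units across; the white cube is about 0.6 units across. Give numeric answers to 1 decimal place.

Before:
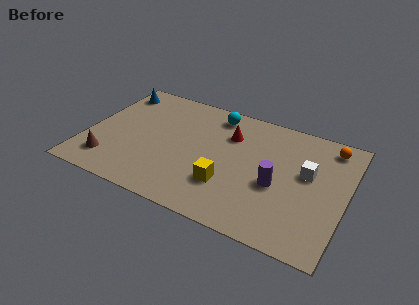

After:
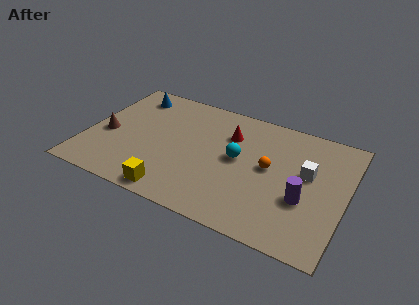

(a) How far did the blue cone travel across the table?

0.9

The blue cone was near (0.9, 7.0) before and (1.8, 7.0) after, so it travelled √(0.9² + 0.0²) ≈ 0.9 units.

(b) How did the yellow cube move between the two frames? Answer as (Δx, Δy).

(-2.5, -1.6)

From the two frames, the yellow cube sits at roughly (7.4, 2.5) before and (4.9, 0.9) after.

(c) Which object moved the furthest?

the orange sphere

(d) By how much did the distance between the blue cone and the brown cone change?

-1.8

They were about 5.3 units apart before and 3.5 after — 1.8 units closer together.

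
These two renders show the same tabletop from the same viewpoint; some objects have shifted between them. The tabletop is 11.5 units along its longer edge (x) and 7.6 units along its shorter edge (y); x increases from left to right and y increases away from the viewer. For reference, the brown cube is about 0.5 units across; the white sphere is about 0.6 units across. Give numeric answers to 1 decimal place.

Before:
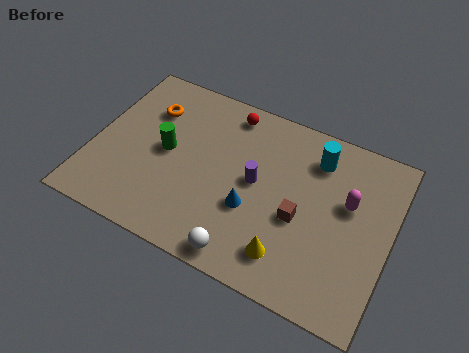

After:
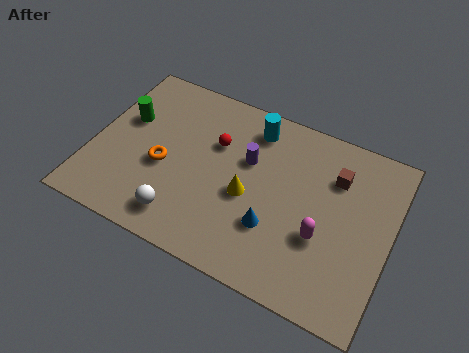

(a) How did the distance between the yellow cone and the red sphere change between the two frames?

-3.6

Before: roughly 5.9 units apart; after: 2.3. That's 3.6 units closer together.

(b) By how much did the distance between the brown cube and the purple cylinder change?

+1.4

Before: roughly 2.0 units apart; after: 3.4. That's 1.4 units further apart.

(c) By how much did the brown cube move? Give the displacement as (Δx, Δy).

(1.1, 2.3)

The brown cube started near (8.1, 3.2) and ended near (9.2, 5.5).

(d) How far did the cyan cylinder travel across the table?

2.5

From (8.4, 6.0) to (5.9, 6.3), the cyan cylinder covered √(2.5² + 0.3²) ≈ 2.5 units.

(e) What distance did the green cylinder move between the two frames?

1.9

The green cylinder was near (2.8, 3.9) before and (1.1, 4.7) after, so it travelled √(1.7² + 0.8²) ≈ 1.9 units.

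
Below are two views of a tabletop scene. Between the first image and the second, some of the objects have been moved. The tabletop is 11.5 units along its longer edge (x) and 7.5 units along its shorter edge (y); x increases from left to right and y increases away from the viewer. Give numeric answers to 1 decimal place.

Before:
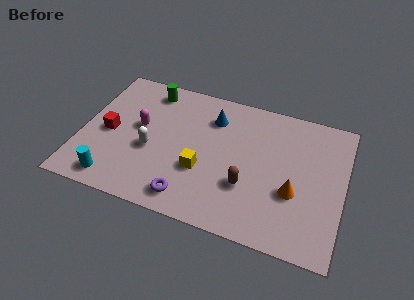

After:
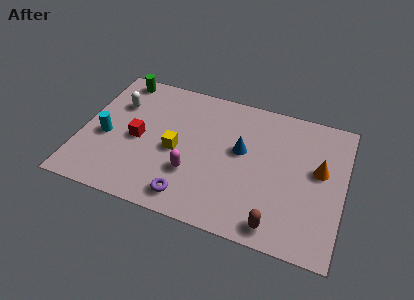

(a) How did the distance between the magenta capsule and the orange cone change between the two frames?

-1.3

They were about 7.0 units apart before and 5.7 after — 1.3 units closer together.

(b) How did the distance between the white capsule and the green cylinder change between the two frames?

-1.8

The distance was about 3.3 in the first image and 1.5 in the second, so they moved 1.8 units closer together.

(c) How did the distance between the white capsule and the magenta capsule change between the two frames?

+3.3

They were about 1.3 units apart before and 4.6 after — 3.3 units further apart.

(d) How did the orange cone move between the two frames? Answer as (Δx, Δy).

(1.0, 1.5)

From the two frames, the orange cone sits at roughly (9.4, 2.8) before and (10.4, 4.3) after.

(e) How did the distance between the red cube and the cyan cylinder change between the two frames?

-1.1

They were about 2.5 units apart before and 1.4 after — 1.1 units closer together.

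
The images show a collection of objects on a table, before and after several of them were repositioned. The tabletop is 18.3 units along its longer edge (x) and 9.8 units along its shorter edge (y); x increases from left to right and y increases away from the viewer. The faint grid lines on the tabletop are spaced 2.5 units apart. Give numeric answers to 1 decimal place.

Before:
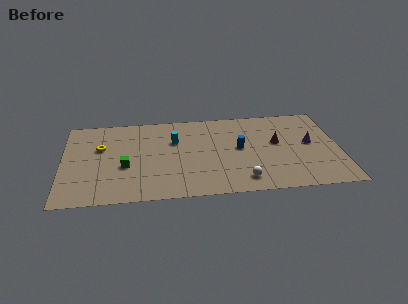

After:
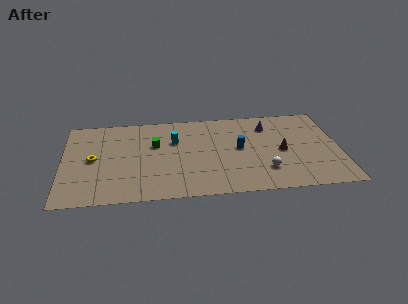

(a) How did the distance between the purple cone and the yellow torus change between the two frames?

-1.9

They were about 13.9 units apart before and 12.0 after — 1.9 units closer together.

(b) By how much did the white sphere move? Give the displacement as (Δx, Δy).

(1.5, 0.9)

The white sphere started near (11.8, 1.6) and ended near (13.3, 2.5).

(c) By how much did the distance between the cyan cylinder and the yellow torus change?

+0.7

Before: roughly 4.9 units apart; after: 5.6. That's 0.7 units further apart.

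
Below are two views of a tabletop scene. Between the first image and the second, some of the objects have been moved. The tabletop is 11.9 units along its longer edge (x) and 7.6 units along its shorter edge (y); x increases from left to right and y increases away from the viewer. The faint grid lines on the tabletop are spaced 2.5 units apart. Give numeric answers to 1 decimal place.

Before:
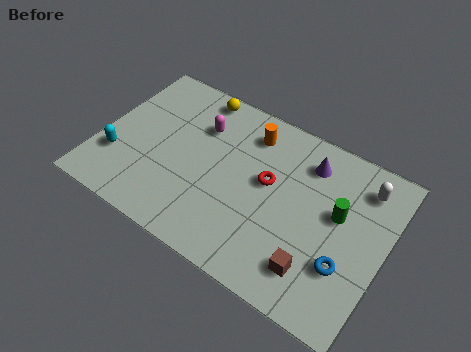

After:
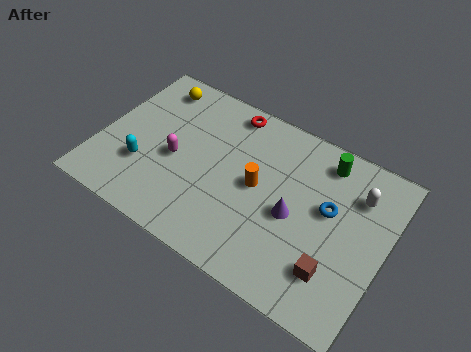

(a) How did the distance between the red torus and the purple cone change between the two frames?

+2.5

They were about 2.2 units apart before and 4.7 after — 2.5 units further apart.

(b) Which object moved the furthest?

the red torus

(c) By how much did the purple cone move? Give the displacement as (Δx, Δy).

(-0.2, -2.6)

The purple cone started near (8.4, 6.0) and ended near (8.2, 3.4).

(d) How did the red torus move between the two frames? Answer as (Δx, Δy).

(-2.1, 2.4)

From the two frames, the red torus sits at roughly (7.0, 4.3) before and (4.9, 6.7) after.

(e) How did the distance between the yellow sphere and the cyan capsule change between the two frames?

-1.2

Before: roughly 5.2 units apart; after: 4.0. That's 1.2 units closer together.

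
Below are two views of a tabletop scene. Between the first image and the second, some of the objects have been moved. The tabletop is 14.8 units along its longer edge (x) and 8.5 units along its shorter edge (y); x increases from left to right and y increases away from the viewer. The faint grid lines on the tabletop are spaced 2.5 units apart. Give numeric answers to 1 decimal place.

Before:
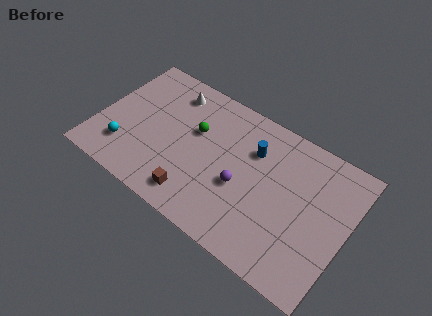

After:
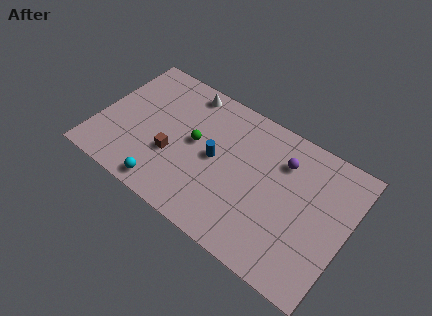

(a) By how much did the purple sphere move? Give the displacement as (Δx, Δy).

(2.0, 2.8)

The purple sphere was at about (8.7, 3.5) and moved to about (10.7, 6.3).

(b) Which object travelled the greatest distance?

the purple sphere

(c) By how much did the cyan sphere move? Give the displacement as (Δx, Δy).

(2.7, -1.1)

The cyan sphere was at about (1.9, 2.1) and moved to about (4.6, 1.0).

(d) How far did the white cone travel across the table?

0.9

The white cone was near (3.8, 7.0) before and (4.6, 7.5) after, so it travelled √(0.8² + 0.5²) ≈ 0.9 units.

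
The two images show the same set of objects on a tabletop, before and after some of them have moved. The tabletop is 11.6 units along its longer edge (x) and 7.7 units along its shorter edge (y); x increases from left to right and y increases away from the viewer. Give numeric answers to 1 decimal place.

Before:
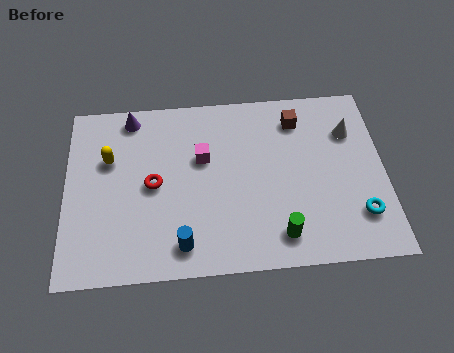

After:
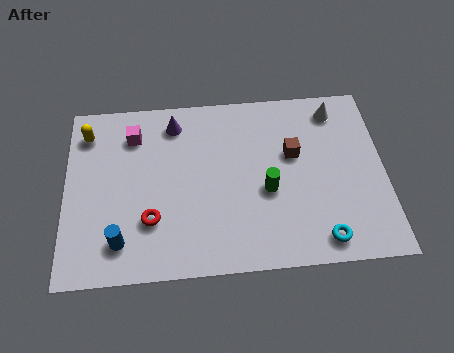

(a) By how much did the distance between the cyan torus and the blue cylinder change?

+0.8

The distance was about 6.4 in the first image and 7.2 in the second, so they moved 0.8 units further apart.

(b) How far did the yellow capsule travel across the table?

1.4

From (1.6, 5.0) to (0.8, 6.2), the yellow capsule covered √(0.8² + 1.2²) ≈ 1.4 units.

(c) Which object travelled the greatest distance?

the magenta cube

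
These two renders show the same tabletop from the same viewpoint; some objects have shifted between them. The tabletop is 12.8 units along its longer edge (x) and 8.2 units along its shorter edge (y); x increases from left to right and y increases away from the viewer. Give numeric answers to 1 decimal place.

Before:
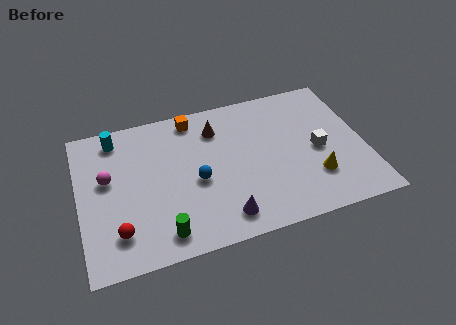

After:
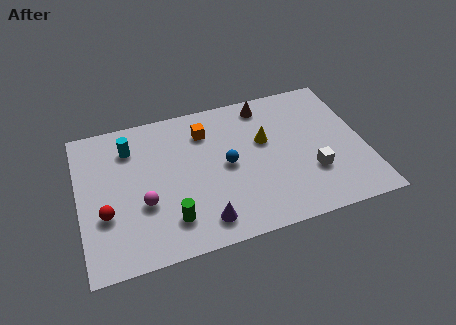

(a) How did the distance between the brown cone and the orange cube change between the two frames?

+1.6

They were about 1.3 units apart before and 2.9 after — 1.6 units further apart.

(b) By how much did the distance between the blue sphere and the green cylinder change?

+0.6

They were about 2.9 units apart before and 3.5 after — 0.6 units further apart.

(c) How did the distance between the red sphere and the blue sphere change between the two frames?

+1.6

The distance was about 4.0 in the first image and 5.6 in the second, so they moved 1.6 units further apart.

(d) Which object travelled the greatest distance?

the yellow cone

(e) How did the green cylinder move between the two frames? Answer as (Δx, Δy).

(0.4, 0.6)

The green cylinder started near (3.5, 1.2) and ended near (3.9, 1.8).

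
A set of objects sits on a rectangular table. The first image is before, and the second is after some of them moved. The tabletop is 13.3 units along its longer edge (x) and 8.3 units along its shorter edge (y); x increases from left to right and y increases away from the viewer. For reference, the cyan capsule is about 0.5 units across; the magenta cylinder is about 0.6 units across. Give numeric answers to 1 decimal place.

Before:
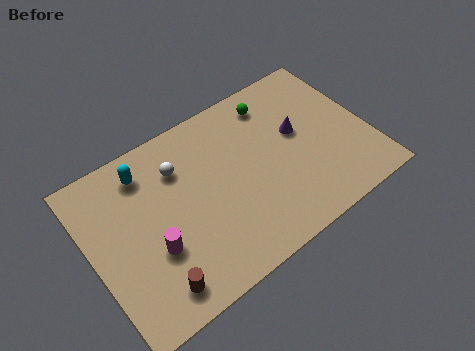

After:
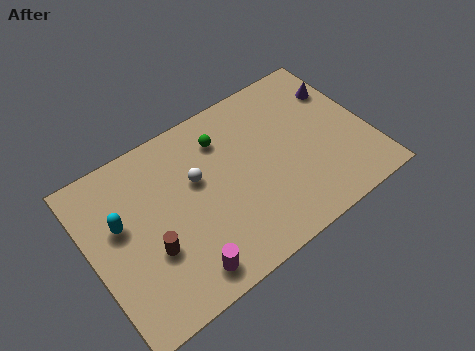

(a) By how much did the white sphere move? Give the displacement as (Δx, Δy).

(0.7, -1.0)

The white sphere started near (4.5, 6.1) and ended near (5.2, 5.1).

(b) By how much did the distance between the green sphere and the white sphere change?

-2.9

They were about 4.9 units apart before and 2.0 after — 2.9 units closer together.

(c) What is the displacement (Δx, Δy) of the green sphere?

(-2.6, -0.5)

From the two frames, the green sphere sits at roughly (9.3, 6.9) before and (6.7, 6.4) after.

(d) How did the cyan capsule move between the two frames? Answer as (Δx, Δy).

(-1.5, -1.8)

The cyan capsule was at about (3.0, 6.8) and moved to about (1.5, 5.0).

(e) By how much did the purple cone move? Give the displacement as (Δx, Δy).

(2.3, 1.2)

The purple cone started near (10.1, 4.8) and ended near (12.4, 6.0).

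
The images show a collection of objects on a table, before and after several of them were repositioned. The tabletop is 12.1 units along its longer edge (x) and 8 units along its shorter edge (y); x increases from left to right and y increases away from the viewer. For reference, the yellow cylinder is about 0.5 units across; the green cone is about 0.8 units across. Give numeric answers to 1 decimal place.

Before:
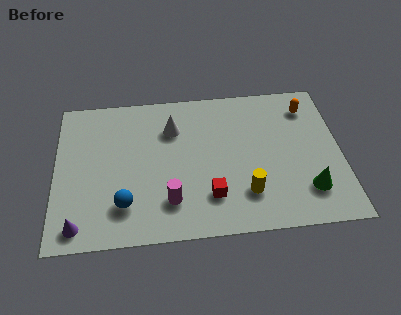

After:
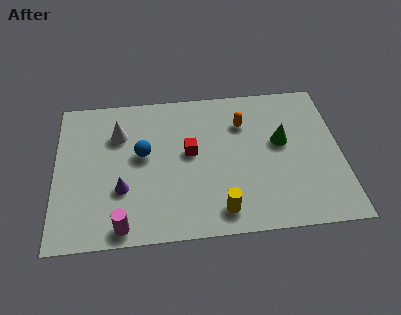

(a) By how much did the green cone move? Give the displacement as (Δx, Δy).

(-1.0, 2.7)

The green cone was at about (10.6, 1.9) and moved to about (9.6, 4.6).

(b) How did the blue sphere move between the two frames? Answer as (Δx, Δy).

(0.8, 2.6)

The blue sphere started near (2.9, 1.9) and ended near (3.7, 4.5).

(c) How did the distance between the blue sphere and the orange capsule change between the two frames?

-4.6

They were about 9.1 units apart before and 4.5 after — 4.6 units closer together.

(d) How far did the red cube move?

2.5

The red cube was near (6.5, 2.0) before and (5.7, 4.4) after, so it travelled √(0.8² + 2.4²) ≈ 2.5 units.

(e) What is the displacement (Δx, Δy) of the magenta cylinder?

(-2.0, -1.1)

The magenta cylinder started near (4.8, 1.9) and ended near (2.8, 0.8).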